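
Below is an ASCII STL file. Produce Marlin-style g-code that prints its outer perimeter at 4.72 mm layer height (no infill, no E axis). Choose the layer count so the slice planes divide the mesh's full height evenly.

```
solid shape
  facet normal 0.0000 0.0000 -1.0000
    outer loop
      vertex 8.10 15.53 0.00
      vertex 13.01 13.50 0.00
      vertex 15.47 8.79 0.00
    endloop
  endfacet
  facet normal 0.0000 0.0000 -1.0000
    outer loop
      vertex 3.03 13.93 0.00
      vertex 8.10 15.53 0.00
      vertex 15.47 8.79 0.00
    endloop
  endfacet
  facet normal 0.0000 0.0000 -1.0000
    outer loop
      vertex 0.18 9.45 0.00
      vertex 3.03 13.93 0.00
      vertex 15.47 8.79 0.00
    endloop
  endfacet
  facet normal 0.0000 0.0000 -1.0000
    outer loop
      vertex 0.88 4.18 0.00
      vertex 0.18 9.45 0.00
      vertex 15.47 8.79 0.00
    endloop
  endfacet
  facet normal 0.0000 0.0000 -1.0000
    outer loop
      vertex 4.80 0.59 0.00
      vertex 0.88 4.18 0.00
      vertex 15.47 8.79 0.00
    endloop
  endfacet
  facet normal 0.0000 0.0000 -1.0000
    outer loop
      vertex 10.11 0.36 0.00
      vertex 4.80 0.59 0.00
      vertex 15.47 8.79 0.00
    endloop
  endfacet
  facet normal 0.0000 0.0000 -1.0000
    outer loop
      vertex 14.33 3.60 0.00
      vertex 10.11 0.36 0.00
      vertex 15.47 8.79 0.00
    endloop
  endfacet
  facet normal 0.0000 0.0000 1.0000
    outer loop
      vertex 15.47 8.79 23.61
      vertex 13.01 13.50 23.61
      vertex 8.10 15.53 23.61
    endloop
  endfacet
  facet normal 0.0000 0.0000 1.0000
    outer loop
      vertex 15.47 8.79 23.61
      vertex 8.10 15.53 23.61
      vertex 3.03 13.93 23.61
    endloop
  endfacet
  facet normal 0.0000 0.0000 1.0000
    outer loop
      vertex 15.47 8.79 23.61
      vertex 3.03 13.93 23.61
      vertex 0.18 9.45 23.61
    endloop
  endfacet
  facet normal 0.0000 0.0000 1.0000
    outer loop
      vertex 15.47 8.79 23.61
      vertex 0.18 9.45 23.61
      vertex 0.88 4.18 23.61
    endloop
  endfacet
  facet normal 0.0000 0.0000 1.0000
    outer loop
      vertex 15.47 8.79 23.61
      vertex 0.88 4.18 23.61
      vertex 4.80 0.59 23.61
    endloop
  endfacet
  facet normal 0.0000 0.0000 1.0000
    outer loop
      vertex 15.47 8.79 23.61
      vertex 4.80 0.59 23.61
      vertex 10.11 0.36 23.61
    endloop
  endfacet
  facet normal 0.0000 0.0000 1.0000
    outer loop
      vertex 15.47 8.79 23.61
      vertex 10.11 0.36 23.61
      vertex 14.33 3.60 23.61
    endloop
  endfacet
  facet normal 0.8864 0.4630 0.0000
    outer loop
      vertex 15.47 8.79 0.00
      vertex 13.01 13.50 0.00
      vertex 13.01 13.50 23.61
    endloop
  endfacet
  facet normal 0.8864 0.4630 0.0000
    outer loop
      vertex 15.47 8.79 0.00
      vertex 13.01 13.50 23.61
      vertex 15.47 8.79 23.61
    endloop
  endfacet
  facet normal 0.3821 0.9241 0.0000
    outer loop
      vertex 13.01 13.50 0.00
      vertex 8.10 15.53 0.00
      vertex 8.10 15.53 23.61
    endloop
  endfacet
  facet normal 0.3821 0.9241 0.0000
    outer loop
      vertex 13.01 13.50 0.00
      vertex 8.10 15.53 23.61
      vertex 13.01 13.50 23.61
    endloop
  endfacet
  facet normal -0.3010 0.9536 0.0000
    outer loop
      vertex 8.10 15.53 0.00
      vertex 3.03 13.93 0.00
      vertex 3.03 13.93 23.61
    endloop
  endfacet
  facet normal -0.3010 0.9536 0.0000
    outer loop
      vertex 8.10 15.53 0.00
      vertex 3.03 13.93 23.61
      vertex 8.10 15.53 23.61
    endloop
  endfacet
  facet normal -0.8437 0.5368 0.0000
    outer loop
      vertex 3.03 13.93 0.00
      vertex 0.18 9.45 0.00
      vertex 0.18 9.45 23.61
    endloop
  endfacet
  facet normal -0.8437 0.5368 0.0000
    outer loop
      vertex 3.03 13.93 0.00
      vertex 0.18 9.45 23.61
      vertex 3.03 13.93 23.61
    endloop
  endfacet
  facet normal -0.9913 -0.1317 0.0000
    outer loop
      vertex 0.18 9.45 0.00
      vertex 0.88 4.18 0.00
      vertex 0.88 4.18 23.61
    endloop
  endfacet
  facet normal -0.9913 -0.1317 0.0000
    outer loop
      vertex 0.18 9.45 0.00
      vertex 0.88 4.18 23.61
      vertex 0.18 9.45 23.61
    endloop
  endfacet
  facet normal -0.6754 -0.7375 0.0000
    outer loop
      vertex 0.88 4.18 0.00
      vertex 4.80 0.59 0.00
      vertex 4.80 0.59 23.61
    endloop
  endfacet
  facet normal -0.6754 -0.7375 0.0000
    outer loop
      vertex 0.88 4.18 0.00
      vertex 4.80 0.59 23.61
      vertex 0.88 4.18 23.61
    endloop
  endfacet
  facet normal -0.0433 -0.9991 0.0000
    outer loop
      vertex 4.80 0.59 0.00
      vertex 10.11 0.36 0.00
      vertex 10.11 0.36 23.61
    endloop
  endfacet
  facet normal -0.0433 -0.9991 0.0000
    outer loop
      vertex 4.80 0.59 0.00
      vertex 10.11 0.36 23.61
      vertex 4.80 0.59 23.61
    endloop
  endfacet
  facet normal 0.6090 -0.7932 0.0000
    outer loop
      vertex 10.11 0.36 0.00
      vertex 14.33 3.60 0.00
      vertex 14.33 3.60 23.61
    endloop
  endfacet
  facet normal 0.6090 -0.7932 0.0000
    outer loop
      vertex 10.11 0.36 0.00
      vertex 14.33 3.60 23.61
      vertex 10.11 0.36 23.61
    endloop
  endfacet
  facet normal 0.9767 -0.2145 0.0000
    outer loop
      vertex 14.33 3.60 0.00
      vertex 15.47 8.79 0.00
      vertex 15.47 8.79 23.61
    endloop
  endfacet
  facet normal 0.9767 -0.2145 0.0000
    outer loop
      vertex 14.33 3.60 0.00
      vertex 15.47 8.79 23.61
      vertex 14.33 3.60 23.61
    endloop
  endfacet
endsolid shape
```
; perimeter-only toolpath
G21 ; units = mm
G90 ; absolute positioning
G28 ; home
; layer 1
G0 Z4.72
G0 X15.47 Y8.79
G1 X13.01 Y13.50
G1 X8.10 Y15.53
G1 X3.03 Y13.93
G1 X0.18 Y9.45
G1 X0.88 Y4.18
G1 X4.80 Y0.59
G1 X10.11 Y0.36
G1 X14.33 Y3.60
G1 X15.47 Y8.79
; layer 2
G0 Z9.44
G0 X15.47 Y8.79
G1 X13.01 Y13.50
G1 X8.10 Y15.53
G1 X3.03 Y13.93
G1 X0.18 Y9.45
G1 X0.88 Y4.18
G1 X4.80 Y0.59
G1 X10.11 Y0.36
G1 X14.33 Y3.60
G1 X15.47 Y8.79
; layer 3
G0 Z14.17
G0 X15.47 Y8.79
G1 X13.01 Y13.50
G1 X8.10 Y15.53
G1 X3.03 Y13.93
G1 X0.18 Y9.45
G1 X0.88 Y4.18
G1 X4.80 Y0.59
G1 X10.11 Y0.36
G1 X14.33 Y3.60
G1 X15.47 Y8.79
; layer 4
G0 Z18.89
G0 X15.47 Y8.79
G1 X13.01 Y13.50
G1 X8.10 Y15.53
G1 X3.03 Y13.93
G1 X0.18 Y9.45
G1 X0.88 Y4.18
G1 X4.80 Y0.59
G1 X10.11 Y0.36
G1 X14.33 Y3.60
G1 X15.47 Y8.79
; layer 5
G0 Z23.61
G0 X15.47 Y8.79
G1 X13.01 Y13.50
G1 X8.10 Y15.53
G1 X3.03 Y13.93
G1 X0.18 Y9.45
G1 X0.88 Y4.18
G1 X4.80 Y0.59
G1 X10.11 Y0.36
G1 X14.33 Y3.60
G1 X15.47 Y8.79
M2 ; end

The solid is a regular 9-sided prism (a cylinder approximated with 9 flat sides), circumscribed radius ≈ 7.77 mm, height ≈ 23.6 mm. Slicing at Δz = 4.72 mm — 5 equal slices spanning the solid's height, so layer i sits at z = i·h/5 — gives 5 non-empty perimeters. Each is a 9-segment closed polygon; G0 lifts to the layer z and rapids to the start vertex, then G1 traces the edges.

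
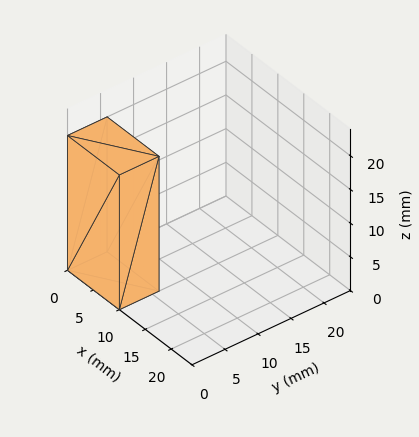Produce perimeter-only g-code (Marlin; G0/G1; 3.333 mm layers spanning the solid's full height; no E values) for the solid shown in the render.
Reading the render: the shape is a rectangular box, roughly 10 × 6 mm footprint and 20 mm tall (dimensions read to the nearest mm from the axis ticks). For the g-code, the solid's height is divided into equal slices at the stated Δz and each level perimeter traced with G1 moves after a G0 lift.

; perimeter-only toolpath
G21 ; units = mm
G90 ; absolute positioning
G28 ; home
; layer 1
G0 Z3.333
G0 X0.000 Y0.000
G1 X10.000 Y0.000
G1 X10.000 Y6.000
G1 X0.000 Y6.000
G1 X0.000 Y0.000
; layer 2
G0 Z6.667
G0 X0.000 Y0.000
G1 X10.000 Y0.000
G1 X10.000 Y6.000
G1 X0.000 Y6.000
G1 X0.000 Y0.000
; layer 3
G0 Z10.000
G0 X0.000 Y0.000
G1 X10.000 Y0.000
G1 X10.000 Y6.000
G1 X0.000 Y6.000
G1 X0.000 Y0.000
; layer 4
G0 Z13.333
G0 X0.000 Y0.000
G1 X10.000 Y0.000
G1 X10.000 Y6.000
G1 X0.000 Y6.000
G1 X0.000 Y0.000
; layer 5
G0 Z16.667
G0 X0.000 Y0.000
G1 X10.000 Y0.000
G1 X10.000 Y6.000
G1 X0.000 Y6.000
G1 X0.000 Y0.000
; layer 6
G0 Z20.000
G0 X0.000 Y0.000
G1 X10.000 Y0.000
G1 X10.000 Y6.000
G1 X0.000 Y6.000
G1 X0.000 Y0.000
M2 ; end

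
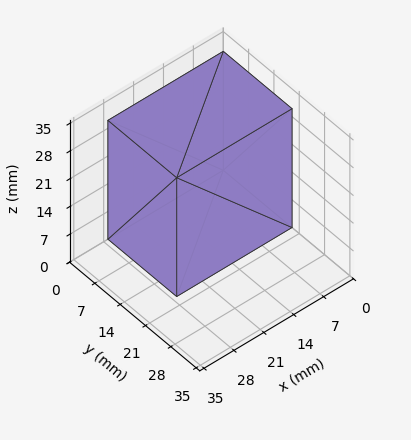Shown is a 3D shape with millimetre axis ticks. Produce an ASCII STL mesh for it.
Reading the render: the shape is a rectangular box, roughly 27 × 19 mm footprint and 30 mm tall (dimensions read to the nearest mm from the axis ticks). For the STL, each face is triangulated and given an outward normal.

solid part
  facet normal 0.0000 0.0000 -1.0000
    outer loop
      vertex 27.0 19.0 0.0
      vertex 27.0 0.0 0.0
      vertex 0.0 0.0 0.0
    endloop
  endfacet
  facet normal 0.0000 0.0000 -1.0000
    outer loop
      vertex 0.0 19.0 0.0
      vertex 27.0 19.0 0.0
      vertex 0.0 0.0 0.0
    endloop
  endfacet
  facet normal 0.0000 0.0000 1.0000
    outer loop
      vertex 0.0 0.0 30.0
      vertex 27.0 0.0 30.0
      vertex 27.0 19.0 30.0
    endloop
  endfacet
  facet normal 0.0000 0.0000 1.0000
    outer loop
      vertex 0.0 0.0 30.0
      vertex 27.0 19.0 30.0
      vertex 0.0 19.0 30.0
    endloop
  endfacet
  facet normal 0.0000 -1.0000 0.0000
    outer loop
      vertex 0.0 0.0 0.0
      vertex 27.0 0.0 0.0
      vertex 27.0 0.0 30.0
    endloop
  endfacet
  facet normal 0.0000 -1.0000 0.0000
    outer loop
      vertex 0.0 0.0 0.0
      vertex 27.0 0.0 30.0
      vertex 0.0 0.0 30.0
    endloop
  endfacet
  facet normal 0.0000 1.0000 0.0000
    outer loop
      vertex 27.0 19.0 30.0
      vertex 27.0 19.0 0.0
      vertex 0.0 19.0 0.0
    endloop
  endfacet
  facet normal 0.0000 1.0000 0.0000
    outer loop
      vertex 0.0 19.0 30.0
      vertex 27.0 19.0 30.0
      vertex 0.0 19.0 0.0
    endloop
  endfacet
  facet normal -1.0000 0.0000 0.0000
    outer loop
      vertex 0.0 19.0 30.0
      vertex 0.0 19.0 0.0
      vertex 0.0 0.0 0.0
    endloop
  endfacet
  facet normal -1.0000 0.0000 0.0000
    outer loop
      vertex 0.0 0.0 30.0
      vertex 0.0 19.0 30.0
      vertex 0.0 0.0 0.0
    endloop
  endfacet
  facet normal 1.0000 0.0000 0.0000
    outer loop
      vertex 27.0 0.0 0.0
      vertex 27.0 19.0 0.0
      vertex 27.0 19.0 30.0
    endloop
  endfacet
  facet normal 1.0000 0.0000 0.0000
    outer loop
      vertex 27.0 0.0 0.0
      vertex 27.0 19.0 30.0
      vertex 27.0 0.0 30.0
    endloop
  endfacet
endsolid part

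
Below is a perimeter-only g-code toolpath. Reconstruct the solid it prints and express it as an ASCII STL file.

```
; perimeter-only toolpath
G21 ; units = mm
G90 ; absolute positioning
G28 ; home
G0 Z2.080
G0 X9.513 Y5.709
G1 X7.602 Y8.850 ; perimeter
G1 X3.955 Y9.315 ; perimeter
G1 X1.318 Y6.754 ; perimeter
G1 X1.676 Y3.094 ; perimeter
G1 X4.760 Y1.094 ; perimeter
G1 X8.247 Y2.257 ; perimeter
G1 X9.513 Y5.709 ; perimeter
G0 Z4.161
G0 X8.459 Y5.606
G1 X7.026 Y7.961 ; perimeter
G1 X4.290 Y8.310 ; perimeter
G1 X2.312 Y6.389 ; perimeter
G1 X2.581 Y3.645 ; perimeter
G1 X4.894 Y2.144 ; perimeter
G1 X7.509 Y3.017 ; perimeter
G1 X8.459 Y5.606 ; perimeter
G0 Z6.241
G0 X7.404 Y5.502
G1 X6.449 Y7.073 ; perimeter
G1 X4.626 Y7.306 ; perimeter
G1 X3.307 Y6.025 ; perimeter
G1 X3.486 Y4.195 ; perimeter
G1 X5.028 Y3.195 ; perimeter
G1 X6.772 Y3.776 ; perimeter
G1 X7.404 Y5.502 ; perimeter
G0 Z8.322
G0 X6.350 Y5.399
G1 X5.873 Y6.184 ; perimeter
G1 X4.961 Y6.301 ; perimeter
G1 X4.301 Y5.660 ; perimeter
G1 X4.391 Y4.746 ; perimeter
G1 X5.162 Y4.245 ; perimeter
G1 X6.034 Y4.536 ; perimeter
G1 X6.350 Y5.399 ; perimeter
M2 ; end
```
solid part
  facet normal 0.0000 0.0000 -1.0000
    outer loop
      vertex 3.620 10.320 0.000
      vertex 8.179 9.738 0.000
      vertex 10.567 5.812 0.000
    endloop
  endfacet
  facet normal 0.0000 0.0000 -1.0000
    outer loop
      vertex 0.323 7.118 0.000
      vertex 3.620 10.320 0.000
      vertex 10.567 5.812 0.000
    endloop
  endfacet
  facet normal 0.0000 0.0000 -1.0000
    outer loop
      vertex 0.771 2.544 0.000
      vertex 0.323 7.118 0.000
      vertex 10.567 5.812 0.000
    endloop
  endfacet
  facet normal 0.0000 0.0000 -1.0000
    outer loop
      vertex 4.626 0.043 0.000
      vertex 0.771 2.544 0.000
      vertex 10.567 5.812 0.000
    endloop
  endfacet
  facet normal 0.0000 0.0000 -1.0000
    outer loop
      vertex 8.985 1.497 0.000
      vertex 4.626 0.043 0.000
      vertex 10.567 5.812 0.000
    endloop
  endfacet
  facet normal 0.7766 0.4723 0.4169
    outer loop
      vertex 10.567 5.812 0.000
      vertex 8.179 9.738 0.000
      vertex 5.296 5.296 10.402
    endloop
  endfacet
  facet normal 0.1151 0.9016 0.4169
    outer loop
      vertex 8.179 9.738 0.000
      vertex 3.620 10.320 0.000
      vertex 5.296 5.296 10.402
    endloop
  endfacet
  facet normal -0.6332 0.6520 0.4170
    outer loop
      vertex 3.620 10.320 0.000
      vertex 0.323 7.118 0.000
      vertex 5.296 5.296 10.402
    endloop
  endfacet
  facet normal -0.9046 -0.0886 0.4170
    outer loop
      vertex 0.323 7.118 0.000
      vertex 0.771 2.544 0.000
      vertex 5.296 5.296 10.402
    endloop
  endfacet
  facet normal -0.4947 -0.7625 0.4169
    outer loop
      vertex 0.771 2.544 0.000
      vertex 4.626 0.043 0.000
      vertex 5.296 5.296 10.402
    endloop
  endfacet
  facet normal 0.2876 -0.8622 0.4169
    outer loop
      vertex 4.626 0.043 0.000
      vertex 8.985 1.497 0.000
      vertex 5.296 5.296 10.402
    endloop
  endfacet
  facet normal 0.8534 -0.3129 0.4169
    outer loop
      vertex 8.985 1.497 0.000
      vertex 10.567 5.812 0.000
      vertex 5.296 5.296 10.402
    endloop
  endfacet
endsolid part

The G0 Z moves step by Δz≈2.080 mm. The G1 loops shrink linearly with z, so the solid tapers from its base footprint up to z≈10.4. Closing with a flat bottom cap and the tapered top and triangulating gives 12 facets — a regular 7-sided pyramid, base circumscribed radius ≈ 5.3 mm, apex at z ≈ 10.4 mm.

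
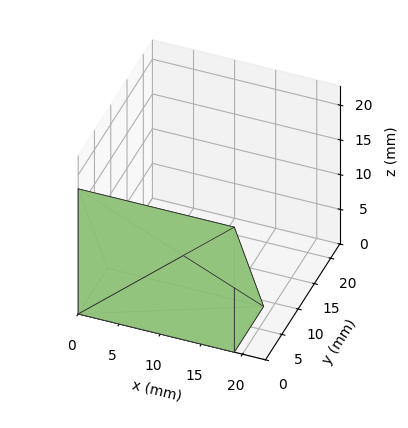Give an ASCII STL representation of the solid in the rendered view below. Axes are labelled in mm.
Reading the render: the shape is a wedge (ramp): 19 × 9 mm base, rising to 18 mm along the y=0 edge and sloping linearly to z=0 at y=9 (dimensions read to the nearest mm from the axis ticks). For the STL, each face is triangulated and given an outward normal.

solid part
  facet normal 0.0000 0.0000 -1.0000
    outer loop
      vertex 19.000 9.000 0.000
      vertex 19.000 0.000 0.000
      vertex 0.000 0.000 0.000
    endloop
  endfacet
  facet normal 0.0000 0.0000 -1.0000
    outer loop
      vertex 0.000 9.000 0.000
      vertex 19.000 9.000 0.000
      vertex 0.000 0.000 0.000
    endloop
  endfacet
  facet normal 0.0000 -1.0000 0.0000
    outer loop
      vertex 0.000 0.000 0.000
      vertex 19.000 0.000 0.000
      vertex 19.000 0.000 18.000
    endloop
  endfacet
  facet normal 0.0000 -1.0000 0.0000
    outer loop
      vertex 0.000 0.000 0.000
      vertex 19.000 0.000 18.000
      vertex 0.000 0.000 18.000
    endloop
  endfacet
  facet normal 0.0000 0.8944 0.4472
    outer loop
      vertex 0.000 0.000 18.000
      vertex 19.000 0.000 18.000
      vertex 19.000 9.000 0.000
    endloop
  endfacet
  facet normal 0.0000 0.8944 0.4472
    outer loop
      vertex 0.000 0.000 18.000
      vertex 19.000 9.000 0.000
      vertex 0.000 9.000 0.000
    endloop
  endfacet
  facet normal -1.0000 0.0000 0.0000
    outer loop
      vertex 0.000 0.000 18.000
      vertex 0.000 9.000 0.000
      vertex 0.000 0.000 0.000
    endloop
  endfacet
  facet normal 1.0000 0.0000 0.0000
    outer loop
      vertex 19.000 0.000 0.000
      vertex 19.000 9.000 0.000
      vertex 19.000 0.000 18.000
    endloop
  endfacet
endsolid part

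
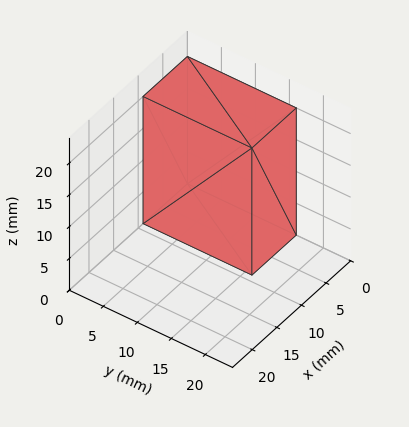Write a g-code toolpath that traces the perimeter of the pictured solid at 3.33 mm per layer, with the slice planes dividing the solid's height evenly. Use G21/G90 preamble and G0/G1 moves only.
Reading the render: the shape is a rectangular box, roughly 9 × 16 mm footprint and 20 mm tall (dimensions read to the nearest mm from the axis ticks). For the g-code, the solid's height is divided into equal slices at the stated Δz and each level perimeter traced with G1 moves after a G0 lift.

; perimeter-only toolpath
G21 ; units = mm
G90 ; absolute positioning
G28 ; home
; layer 1
G0 Z3.33
G0 X0.00 Y0.00
G1 X9.00 Y0.00
G1 X9.00 Y16.00
G1 X0.00 Y16.00
G1 X0.00 Y0.00
; layer 2
G0 Z6.67
G0 X0.00 Y0.00
G1 X9.00 Y0.00
G1 X9.00 Y16.00
G1 X0.00 Y16.00
G1 X0.00 Y0.00
; layer 3
G0 Z10.00
G0 X0.00 Y0.00
G1 X9.00 Y0.00
G1 X9.00 Y16.00
G1 X0.00 Y16.00
G1 X0.00 Y0.00
; layer 4
G0 Z13.33
G0 X0.00 Y0.00
G1 X9.00 Y0.00
G1 X9.00 Y16.00
G1 X0.00 Y16.00
G1 X0.00 Y0.00
; layer 5
G0 Z16.67
G0 X0.00 Y0.00
G1 X9.00 Y0.00
G1 X9.00 Y16.00
G1 X0.00 Y16.00
G1 X0.00 Y0.00
; layer 6
G0 Z20.00
G0 X0.00 Y0.00
G1 X9.00 Y0.00
G1 X9.00 Y16.00
G1 X0.00 Y16.00
G1 X0.00 Y0.00
M2 ; end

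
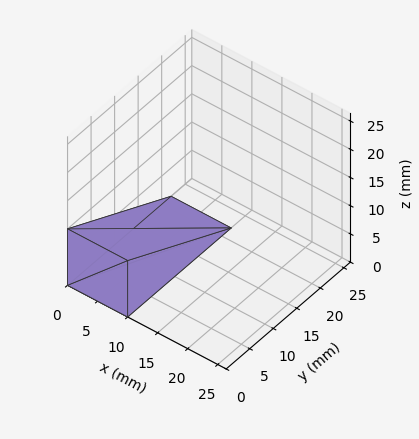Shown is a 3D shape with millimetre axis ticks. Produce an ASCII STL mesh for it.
Reading the render: the shape is a wedge (ramp): 10 × 22 mm base, rising to 10 mm along the y=0 edge and sloping linearly to z=0 at y=22 (dimensions read to the nearest mm from the axis ticks). For the STL, each face is triangulated and given an outward normal.

solid part
  facet normal 0.0000 0.0000 -1.0000
    outer loop
      vertex 10.0 22.0 0.0
      vertex 10.0 0.0 0.0
      vertex 0.0 0.0 0.0
    endloop
  endfacet
  facet normal 0.0000 0.0000 -1.0000
    outer loop
      vertex 0.0 22.0 0.0
      vertex 10.0 22.0 0.0
      vertex 0.0 0.0 0.0
    endloop
  endfacet
  facet normal 0.0000 -1.0000 0.0000
    outer loop
      vertex 0.0 0.0 0.0
      vertex 10.0 0.0 0.0
      vertex 10.0 0.0 10.0
    endloop
  endfacet
  facet normal 0.0000 -1.0000 0.0000
    outer loop
      vertex 0.0 0.0 0.0
      vertex 10.0 0.0 10.0
      vertex 0.0 0.0 10.0
    endloop
  endfacet
  facet normal 0.0000 0.4138 0.9104
    outer loop
      vertex 0.0 0.0 10.0
      vertex 10.0 0.0 10.0
      vertex 10.0 22.0 0.0
    endloop
  endfacet
  facet normal 0.0000 0.4138 0.9104
    outer loop
      vertex 0.0 0.0 10.0
      vertex 10.0 22.0 0.0
      vertex 0.0 22.0 0.0
    endloop
  endfacet
  facet normal -1.0000 0.0000 0.0000
    outer loop
      vertex 0.0 0.0 10.0
      vertex 0.0 22.0 0.0
      vertex 0.0 0.0 0.0
    endloop
  endfacet
  facet normal 1.0000 0.0000 0.0000
    outer loop
      vertex 10.0 0.0 0.0
      vertex 10.0 22.0 0.0
      vertex 10.0 0.0 10.0
    endloop
  endfacet
endsolid part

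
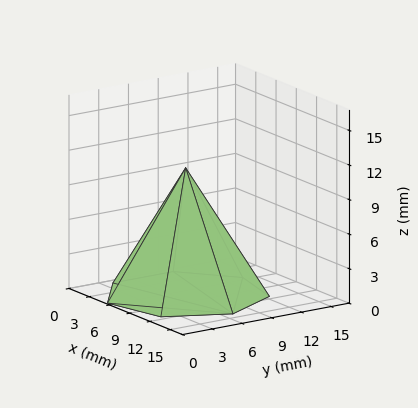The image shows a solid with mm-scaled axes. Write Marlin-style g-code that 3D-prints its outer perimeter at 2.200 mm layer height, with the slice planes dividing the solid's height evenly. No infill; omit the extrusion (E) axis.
Reading the render: the shape is a regular 7-sided pyramid, base circumscribed radius ≈ 7 mm, apex at z ≈ 11 mm (dimensions read to the nearest mm from the axis ticks). For the g-code, the solid's height is divided into equal slices at the stated Δz and each level perimeter traced with G1 moves after a G0 lift.

; perimeter-only toolpath
G21 ; units = mm
G90 ; absolute positioning
G28 ; home
; layer 1
G0 Z2.200
G0 X12.600 Y7.000
G1 X10.491 Y11.378
G1 X5.754 Y12.459
G1 X1.954 Y9.430
G1 X1.954 Y4.570
G1 X5.754 Y1.541
G1 X10.491 Y2.622
G1 X12.600 Y7.000
; layer 2
G0 Z4.400
G0 X11.200 Y7.000
G1 X9.618 Y10.284
G1 X6.065 Y11.094
G1 X3.216 Y8.822
G1 X3.216 Y5.178
G1 X6.065 Y2.906
G1 X9.618 Y3.716
G1 X11.200 Y7.000
; layer 3
G0 Z6.600
G0 X9.800 Y7.000
G1 X8.746 Y9.189
G1 X6.377 Y9.730
G1 X4.477 Y8.215
G1 X4.477 Y5.785
G1 X6.377 Y4.270
G1 X8.746 Y4.811
G1 X9.800 Y7.000
; layer 4
G0 Z8.800
G0 X8.400 Y7.000
G1 X7.873 Y8.095
G1 X6.688 Y8.365
G1 X5.739 Y7.607
G1 X5.739 Y6.393
G1 X6.688 Y5.635
G1 X7.873 Y5.905
G1 X8.400 Y7.000
M2 ; end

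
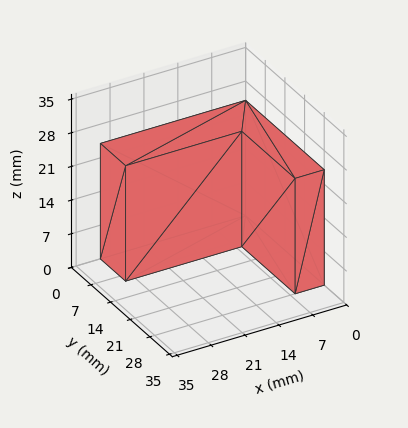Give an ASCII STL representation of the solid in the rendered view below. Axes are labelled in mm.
Reading the render: the shape is an L-shaped prism: outer 30 × 28 mm, arm thicknesses ≈ 9 mm (horizontal) and 6 mm (vertical), extruded 24 mm in z (dimensions read to the nearest mm from the axis ticks). For the STL, each face is triangulated and given an outward normal.

solid part
  facet normal 0.0000 0.0000 -1.0000
    outer loop
      vertex 30.00 9.00 0.00
      vertex 30.00 0.00 0.00
      vertex 0.00 0.00 0.00
    endloop
  endfacet
  facet normal 0.0000 0.0000 -1.0000
    outer loop
      vertex 6.00 9.00 0.00
      vertex 30.00 9.00 0.00
      vertex 0.00 0.00 0.00
    endloop
  endfacet
  facet normal 0.0000 0.0000 -1.0000
    outer loop
      vertex 6.00 28.00 0.00
      vertex 6.00 9.00 0.00
      vertex 0.00 0.00 0.00
    endloop
  endfacet
  facet normal 0.0000 0.0000 -1.0000
    outer loop
      vertex 0.00 28.00 0.00
      vertex 6.00 28.00 0.00
      vertex 0.00 0.00 0.00
    endloop
  endfacet
  facet normal 0.0000 0.0000 1.0000
    outer loop
      vertex 0.00 0.00 24.00
      vertex 30.00 0.00 24.00
      vertex 30.00 9.00 24.00
    endloop
  endfacet
  facet normal 0.0000 0.0000 1.0000
    outer loop
      vertex 0.00 0.00 24.00
      vertex 30.00 9.00 24.00
      vertex 6.00 9.00 24.00
    endloop
  endfacet
  facet normal 0.0000 0.0000 1.0000
    outer loop
      vertex 0.00 0.00 24.00
      vertex 6.00 9.00 24.00
      vertex 6.00 28.00 24.00
    endloop
  endfacet
  facet normal 0.0000 0.0000 1.0000
    outer loop
      vertex 0.00 0.00 24.00
      vertex 6.00 28.00 24.00
      vertex 0.00 28.00 24.00
    endloop
  endfacet
  facet normal 0.0000 -1.0000 0.0000
    outer loop
      vertex 0.00 0.00 0.00
      vertex 30.00 0.00 0.00
      vertex 30.00 0.00 24.00
    endloop
  endfacet
  facet normal 0.0000 -1.0000 0.0000
    outer loop
      vertex 0.00 0.00 0.00
      vertex 30.00 0.00 24.00
      vertex 0.00 0.00 24.00
    endloop
  endfacet
  facet normal 1.0000 0.0000 0.0000
    outer loop
      vertex 30.00 0.00 0.00
      vertex 30.00 9.00 0.00
      vertex 30.00 9.00 24.00
    endloop
  endfacet
  facet normal 1.0000 0.0000 0.0000
    outer loop
      vertex 30.00 0.00 0.00
      vertex 30.00 9.00 24.00
      vertex 30.00 0.00 24.00
    endloop
  endfacet
  facet normal 0.0000 1.0000 0.0000
    outer loop
      vertex 30.00 9.00 0.00
      vertex 6.00 9.00 0.00
      vertex 6.00 9.00 24.00
    endloop
  endfacet
  facet normal 0.0000 1.0000 0.0000
    outer loop
      vertex 30.00 9.00 0.00
      vertex 6.00 9.00 24.00
      vertex 30.00 9.00 24.00
    endloop
  endfacet
  facet normal 1.0000 0.0000 0.0000
    outer loop
      vertex 6.00 9.00 0.00
      vertex 6.00 28.00 0.00
      vertex 6.00 28.00 24.00
    endloop
  endfacet
  facet normal 1.0000 0.0000 0.0000
    outer loop
      vertex 6.00 9.00 0.00
      vertex 6.00 28.00 24.00
      vertex 6.00 9.00 24.00
    endloop
  endfacet
  facet normal 0.0000 1.0000 0.0000
    outer loop
      vertex 6.00 28.00 0.00
      vertex 0.00 28.00 0.00
      vertex 0.00 28.00 24.00
    endloop
  endfacet
  facet normal 0.0000 1.0000 0.0000
    outer loop
      vertex 6.00 28.00 0.00
      vertex 0.00 28.00 24.00
      vertex 6.00 28.00 24.00
    endloop
  endfacet
  facet normal -1.0000 0.0000 0.0000
    outer loop
      vertex 0.00 28.00 0.00
      vertex 0.00 0.00 0.00
      vertex 0.00 0.00 24.00
    endloop
  endfacet
  facet normal -1.0000 0.0000 0.0000
    outer loop
      vertex 0.00 28.00 0.00
      vertex 0.00 0.00 24.00
      vertex 0.00 28.00 24.00
    endloop
  endfacet
endsolid part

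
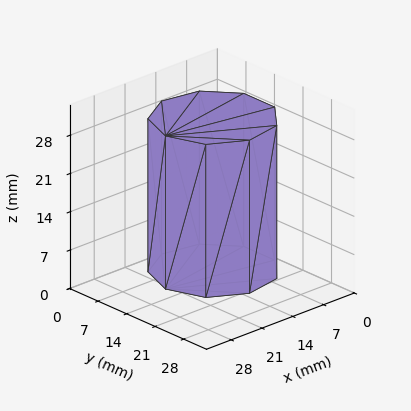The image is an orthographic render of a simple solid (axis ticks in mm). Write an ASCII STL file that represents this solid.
Reading the render: the shape is a regular 9-sided prism (a cylinder approximated with 9 flat sides), circumscribed radius ≈ 11 mm, height ≈ 28 mm (dimensions read to the nearest mm from the axis ticks). For the STL, each face is triangulated and given an outward normal.

solid part
  facet normal 0.0000 0.0000 -1.0000
    outer loop
      vertex 12.9 21.8 0.0
      vertex 19.4 18.1 0.0
      vertex 22.0 11.0 0.0
    endloop
  endfacet
  facet normal 0.0000 0.0000 -1.0000
    outer loop
      vertex 5.5 20.5 0.0
      vertex 12.9 21.8 0.0
      vertex 22.0 11.0 0.0
    endloop
  endfacet
  facet normal 0.0000 0.0000 -1.0000
    outer loop
      vertex 0.7 14.8 0.0
      vertex 5.5 20.5 0.0
      vertex 22.0 11.0 0.0
    endloop
  endfacet
  facet normal 0.0000 0.0000 -1.0000
    outer loop
      vertex 0.7 7.2 0.0
      vertex 0.7 14.8 0.0
      vertex 22.0 11.0 0.0
    endloop
  endfacet
  facet normal 0.0000 0.0000 -1.0000
    outer loop
      vertex 5.5 1.5 0.0
      vertex 0.7 7.2 0.0
      vertex 22.0 11.0 0.0
    endloop
  endfacet
  facet normal 0.0000 0.0000 -1.0000
    outer loop
      vertex 12.9 0.2 0.0
      vertex 5.5 1.5 0.0
      vertex 22.0 11.0 0.0
    endloop
  endfacet
  facet normal 0.0000 0.0000 -1.0000
    outer loop
      vertex 19.4 3.9 0.0
      vertex 12.9 0.2 0.0
      vertex 22.0 11.0 0.0
    endloop
  endfacet
  facet normal 0.0000 0.0000 1.0000
    outer loop
      vertex 22.0 11.0 28.0
      vertex 19.4 18.1 28.0
      vertex 12.9 21.8 28.0
    endloop
  endfacet
  facet normal 0.0000 0.0000 1.0000
    outer loop
      vertex 22.0 11.0 28.0
      vertex 12.9 21.8 28.0
      vertex 5.5 20.5 28.0
    endloop
  endfacet
  facet normal 0.0000 0.0000 1.0000
    outer loop
      vertex 22.0 11.0 28.0
      vertex 5.5 20.5 28.0
      vertex 0.7 14.8 28.0
    endloop
  endfacet
  facet normal 0.0000 0.0000 1.0000
    outer loop
      vertex 22.0 11.0 28.0
      vertex 0.7 14.8 28.0
      vertex 0.7 7.2 28.0
    endloop
  endfacet
  facet normal 0.0000 0.0000 1.0000
    outer loop
      vertex 22.0 11.0 28.0
      vertex 0.7 7.2 28.0
      vertex 5.5 1.5 28.0
    endloop
  endfacet
  facet normal 0.0000 0.0000 1.0000
    outer loop
      vertex 22.0 11.0 28.0
      vertex 5.5 1.5 28.0
      vertex 12.9 0.2 28.0
    endloop
  endfacet
  facet normal 0.0000 0.0000 1.0000
    outer loop
      vertex 22.0 11.0 28.0
      vertex 12.9 0.2 28.0
      vertex 19.4 3.9 28.0
    endloop
  endfacet
  facet normal 0.9390 0.3439 0.0000
    outer loop
      vertex 22.0 11.0 0.0
      vertex 19.4 18.1 0.0
      vertex 19.4 18.1 28.0
    endloop
  endfacet
  facet normal 0.9390 0.3439 0.0000
    outer loop
      vertex 22.0 11.0 0.0
      vertex 19.4 18.1 28.0
      vertex 22.0 11.0 28.0
    endloop
  endfacet
  facet normal 0.4947 0.8691 0.0000
    outer loop
      vertex 19.4 18.1 0.0
      vertex 12.9 21.8 0.0
      vertex 12.9 21.8 28.0
    endloop
  endfacet
  facet normal 0.4947 0.8691 0.0000
    outer loop
      vertex 19.4 18.1 0.0
      vertex 12.9 21.8 28.0
      vertex 19.4 18.1 28.0
    endloop
  endfacet
  facet normal -0.1730 0.9849 0.0000
    outer loop
      vertex 12.9 21.8 0.0
      vertex 5.5 20.5 0.0
      vertex 5.5 20.5 28.0
    endloop
  endfacet
  facet normal -0.1730 0.9849 0.0000
    outer loop
      vertex 12.9 21.8 0.0
      vertex 5.5 20.5 28.0
      vertex 12.9 21.8 28.0
    endloop
  endfacet
  facet normal -0.7649 0.6441 0.0000
    outer loop
      vertex 5.5 20.5 0.0
      vertex 0.7 14.8 0.0
      vertex 0.7 14.8 28.0
    endloop
  endfacet
  facet normal -0.7649 0.6441 0.0000
    outer loop
      vertex 5.5 20.5 0.0
      vertex 0.7 14.8 28.0
      vertex 5.5 20.5 28.0
    endloop
  endfacet
  facet normal -1.0000 0.0000 0.0000
    outer loop
      vertex 0.7 14.8 0.0
      vertex 0.7 7.2 0.0
      vertex 0.7 7.2 28.0
    endloop
  endfacet
  facet normal -1.0000 0.0000 0.0000
    outer loop
      vertex 0.7 14.8 0.0
      vertex 0.7 7.2 28.0
      vertex 0.7 14.8 28.0
    endloop
  endfacet
  facet normal -0.7649 -0.6441 0.0000
    outer loop
      vertex 0.7 7.2 0.0
      vertex 5.5 1.5 0.0
      vertex 5.5 1.5 28.0
    endloop
  endfacet
  facet normal -0.7649 -0.6441 0.0000
    outer loop
      vertex 0.7 7.2 0.0
      vertex 5.5 1.5 28.0
      vertex 0.7 7.2 28.0
    endloop
  endfacet
  facet normal -0.1730 -0.9849 0.0000
    outer loop
      vertex 5.5 1.5 0.0
      vertex 12.9 0.2 0.0
      vertex 12.9 0.2 28.0
    endloop
  endfacet
  facet normal -0.1730 -0.9849 0.0000
    outer loop
      vertex 5.5 1.5 0.0
      vertex 12.9 0.2 28.0
      vertex 5.5 1.5 28.0
    endloop
  endfacet
  facet normal 0.4947 -0.8691 0.0000
    outer loop
      vertex 12.9 0.2 0.0
      vertex 19.4 3.9 0.0
      vertex 19.4 3.9 28.0
    endloop
  endfacet
  facet normal 0.4947 -0.8691 0.0000
    outer loop
      vertex 12.9 0.2 0.0
      vertex 19.4 3.9 28.0
      vertex 12.9 0.2 28.0
    endloop
  endfacet
  facet normal 0.9390 -0.3439 0.0000
    outer loop
      vertex 19.4 3.9 0.0
      vertex 22.0 11.0 0.0
      vertex 22.0 11.0 28.0
    endloop
  endfacet
  facet normal 0.9390 -0.3439 0.0000
    outer loop
      vertex 19.4 3.9 0.0
      vertex 22.0 11.0 28.0
      vertex 19.4 3.9 28.0
    endloop
  endfacet
endsolid part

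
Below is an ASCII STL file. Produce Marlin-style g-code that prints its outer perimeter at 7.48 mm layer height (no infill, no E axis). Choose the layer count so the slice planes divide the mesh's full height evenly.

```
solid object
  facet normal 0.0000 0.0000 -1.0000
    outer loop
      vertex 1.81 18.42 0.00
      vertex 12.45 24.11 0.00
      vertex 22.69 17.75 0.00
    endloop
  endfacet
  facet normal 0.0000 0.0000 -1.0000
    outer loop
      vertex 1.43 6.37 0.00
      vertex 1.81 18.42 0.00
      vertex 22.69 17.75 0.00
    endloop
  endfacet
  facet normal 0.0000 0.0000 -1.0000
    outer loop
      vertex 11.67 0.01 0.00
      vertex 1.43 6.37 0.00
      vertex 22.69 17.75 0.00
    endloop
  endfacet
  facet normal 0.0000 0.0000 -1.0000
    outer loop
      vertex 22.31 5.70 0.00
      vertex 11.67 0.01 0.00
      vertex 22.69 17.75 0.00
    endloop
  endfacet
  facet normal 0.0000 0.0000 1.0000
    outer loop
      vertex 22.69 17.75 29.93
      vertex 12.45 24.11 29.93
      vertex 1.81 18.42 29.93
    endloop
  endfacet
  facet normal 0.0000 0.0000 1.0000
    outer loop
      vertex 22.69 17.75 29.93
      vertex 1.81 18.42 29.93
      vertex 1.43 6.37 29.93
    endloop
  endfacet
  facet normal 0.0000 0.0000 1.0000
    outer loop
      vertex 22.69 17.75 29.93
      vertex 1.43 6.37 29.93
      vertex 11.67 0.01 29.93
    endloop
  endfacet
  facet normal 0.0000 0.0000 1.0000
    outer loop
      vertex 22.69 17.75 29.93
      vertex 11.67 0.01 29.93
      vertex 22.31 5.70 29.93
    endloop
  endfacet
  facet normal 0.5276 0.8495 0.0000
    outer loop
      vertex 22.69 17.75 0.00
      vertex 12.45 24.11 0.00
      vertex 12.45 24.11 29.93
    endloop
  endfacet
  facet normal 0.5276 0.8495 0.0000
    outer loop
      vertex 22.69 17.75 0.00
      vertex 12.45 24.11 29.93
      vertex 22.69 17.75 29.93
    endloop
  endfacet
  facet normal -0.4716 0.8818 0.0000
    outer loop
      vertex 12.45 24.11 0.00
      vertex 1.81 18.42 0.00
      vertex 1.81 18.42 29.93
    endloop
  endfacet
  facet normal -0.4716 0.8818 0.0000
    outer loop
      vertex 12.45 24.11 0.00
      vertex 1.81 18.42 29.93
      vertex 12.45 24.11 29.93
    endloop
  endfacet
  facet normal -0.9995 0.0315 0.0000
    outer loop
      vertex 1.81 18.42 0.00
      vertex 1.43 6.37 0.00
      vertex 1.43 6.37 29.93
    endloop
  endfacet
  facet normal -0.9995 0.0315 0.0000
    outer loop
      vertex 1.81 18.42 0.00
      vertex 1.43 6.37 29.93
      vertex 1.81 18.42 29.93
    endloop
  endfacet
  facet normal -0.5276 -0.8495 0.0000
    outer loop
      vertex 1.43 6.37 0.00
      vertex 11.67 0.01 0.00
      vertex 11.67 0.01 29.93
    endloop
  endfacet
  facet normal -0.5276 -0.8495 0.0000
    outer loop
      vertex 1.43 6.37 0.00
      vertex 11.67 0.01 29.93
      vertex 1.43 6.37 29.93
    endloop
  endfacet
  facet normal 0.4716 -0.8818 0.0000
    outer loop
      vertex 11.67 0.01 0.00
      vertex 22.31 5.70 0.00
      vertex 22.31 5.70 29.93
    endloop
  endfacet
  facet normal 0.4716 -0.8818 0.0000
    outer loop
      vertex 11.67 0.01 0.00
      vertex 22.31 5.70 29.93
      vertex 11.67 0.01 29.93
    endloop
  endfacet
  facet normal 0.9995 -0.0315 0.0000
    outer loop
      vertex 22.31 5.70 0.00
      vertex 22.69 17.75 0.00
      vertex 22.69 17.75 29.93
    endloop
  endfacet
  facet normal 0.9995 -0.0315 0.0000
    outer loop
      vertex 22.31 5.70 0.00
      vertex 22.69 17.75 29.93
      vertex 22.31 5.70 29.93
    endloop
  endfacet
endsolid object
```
; perimeter-only toolpath
G21 ; units = mm
G90 ; absolute positioning
G28 ; home
; layer 1
G0 Z7.48
G0 X22.69 Y17.75
G1 X12.45 Y24.11
G1 X1.81 Y18.42
G1 X1.43 Y6.37
G1 X11.67 Y0.01
G1 X22.31 Y5.70
G1 X22.69 Y17.75
; layer 2
G0 Z14.96
G0 X22.69 Y17.75
G1 X12.45 Y24.11
G1 X1.81 Y18.42
G1 X1.43 Y6.37
G1 X11.67 Y0.01
G1 X22.31 Y5.70
G1 X22.69 Y17.75
; layer 3
G0 Z22.45
G0 X22.69 Y17.75
G1 X12.45 Y24.11
G1 X1.81 Y18.42
G1 X1.43 Y6.37
G1 X11.67 Y0.01
G1 X22.31 Y5.70
G1 X22.69 Y17.75
; layer 4
G0 Z29.93
G0 X22.69 Y17.75
G1 X12.45 Y24.11
G1 X1.81 Y18.42
G1 X1.43 Y6.37
G1 X11.67 Y0.01
G1 X22.31 Y5.70
G1 X22.69 Y17.75
M2 ; end

The solid is a regular 6-sided prism (a cylinder approximated with 6 flat sides), circumscribed radius ≈ 12.1 mm, height ≈ 29.9 mm. Slicing at Δz = 7.48 mm — 4 equal slices spanning the solid's height, so layer i sits at z = i·h/4 — gives 4 non-empty perimeters. Each is a 6-segment closed polygon; G0 lifts to the layer z and rapids to the start vertex, then G1 traces the edges.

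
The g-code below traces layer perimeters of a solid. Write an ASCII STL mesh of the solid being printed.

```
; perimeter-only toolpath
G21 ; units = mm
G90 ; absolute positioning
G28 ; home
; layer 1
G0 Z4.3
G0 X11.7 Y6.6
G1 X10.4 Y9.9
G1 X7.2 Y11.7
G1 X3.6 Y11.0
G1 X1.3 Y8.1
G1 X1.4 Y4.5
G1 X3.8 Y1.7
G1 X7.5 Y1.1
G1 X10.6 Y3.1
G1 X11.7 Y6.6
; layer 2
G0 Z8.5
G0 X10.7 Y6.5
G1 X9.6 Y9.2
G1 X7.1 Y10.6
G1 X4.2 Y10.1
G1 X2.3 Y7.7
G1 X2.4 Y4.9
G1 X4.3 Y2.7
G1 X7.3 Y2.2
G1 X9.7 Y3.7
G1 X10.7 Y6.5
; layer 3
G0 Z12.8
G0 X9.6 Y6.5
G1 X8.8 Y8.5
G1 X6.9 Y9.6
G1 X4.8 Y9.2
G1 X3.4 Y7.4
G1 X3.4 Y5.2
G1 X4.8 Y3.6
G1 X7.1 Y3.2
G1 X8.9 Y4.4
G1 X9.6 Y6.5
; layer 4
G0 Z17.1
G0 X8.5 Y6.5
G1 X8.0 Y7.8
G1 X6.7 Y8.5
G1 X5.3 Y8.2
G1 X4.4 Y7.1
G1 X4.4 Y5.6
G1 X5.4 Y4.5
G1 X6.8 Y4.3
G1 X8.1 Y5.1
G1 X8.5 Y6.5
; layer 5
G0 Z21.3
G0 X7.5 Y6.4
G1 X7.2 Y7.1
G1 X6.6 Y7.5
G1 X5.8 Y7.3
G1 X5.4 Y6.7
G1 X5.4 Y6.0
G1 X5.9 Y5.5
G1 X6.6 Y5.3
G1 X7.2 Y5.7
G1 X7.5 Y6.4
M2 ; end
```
solid part
  facet normal 0.0000 0.0000 -1.0000
    outer loop
      vertex 7.4 12.7 0.0
      vertex 11.2 10.6 0.0
      vertex 12.8 6.6 0.0
    endloop
  endfacet
  facet normal 0.0000 0.0000 -1.0000
    outer loop
      vertex 3.1 11.9 0.0
      vertex 7.4 12.7 0.0
      vertex 12.8 6.6 0.0
    endloop
  endfacet
  facet normal 0.0000 0.0000 -1.0000
    outer loop
      vertex 0.3 8.4 0.0
      vertex 3.1 11.9 0.0
      vertex 12.8 6.6 0.0
    endloop
  endfacet
  facet normal 0.0000 0.0000 -1.0000
    outer loop
      vertex 0.4 4.1 0.0
      vertex 0.3 8.4 0.0
      vertex 12.8 6.6 0.0
    endloop
  endfacet
  facet normal 0.0000 0.0000 -1.0000
    outer loop
      vertex 3.3 0.8 0.0
      vertex 0.4 4.1 0.0
      vertex 12.8 6.6 0.0
    endloop
  endfacet
  facet normal 0.0000 0.0000 -1.0000
    outer loop
      vertex 7.7 0.1 0.0
      vertex 3.3 0.8 0.0
      vertex 12.8 6.6 0.0
    endloop
  endfacet
  facet normal 0.0000 0.0000 -1.0000
    outer loop
      vertex 11.4 2.4 0.0
      vertex 7.7 0.1 0.0
      vertex 12.8 6.6 0.0
    endloop
  endfacet
  facet normal 0.9039 0.3615 0.2288
    outer loop
      vertex 12.8 6.6 0.0
      vertex 11.2 10.6 0.0
      vertex 6.4 6.4 25.6
    endloop
  endfacet
  facet normal 0.4709 0.8522 0.2281
    outer loop
      vertex 11.2 10.6 0.0
      vertex 7.4 12.7 0.0
      vertex 6.4 6.4 25.6
    endloop
  endfacet
  facet normal -0.1781 0.9571 0.2286
    outer loop
      vertex 7.4 12.7 0.0
      vertex 3.1 11.9 0.0
      vertex 6.4 6.4 25.6
    endloop
  endfacet
  facet normal -0.7602 0.6081 0.2286
    outer loop
      vertex 3.1 11.9 0.0
      vertex 0.3 8.4 0.0
      vertex 6.4 6.4 25.6
    endloop
  endfacet
  facet normal -0.9729 -0.0226 0.2301
    outer loop
      vertex 0.3 8.4 0.0
      vertex 0.4 4.1 0.0
      vertex 6.4 6.4 25.6
    endloop
  endfacet
  facet normal -0.7312 -0.6426 0.2291
    outer loop
      vertex 0.4 4.1 0.0
      vertex 3.3 0.8 0.0
      vertex 6.4 6.4 25.6
    endloop
  endfacet
  facet normal -0.1529 -0.9614 0.2288
    outer loop
      vertex 3.3 0.8 0.0
      vertex 7.7 0.1 0.0
      vertex 6.4 6.4 25.6
    endloop
  endfacet
  facet normal 0.5138 -0.8266 0.2295
    outer loop
      vertex 7.7 0.1 0.0
      vertex 11.4 2.4 0.0
      vertex 6.4 6.4 25.6
    endloop
  endfacet
  facet normal 0.9236 -0.3079 0.2285
    outer loop
      vertex 11.4 2.4 0.0
      vertex 12.8 6.6 0.0
      vertex 6.4 6.4 25.6
    endloop
  endfacet
endsolid part

The G0 Z moves step by Δz≈4.3 mm. The G1 loops shrink linearly with z, so the solid tapers from its base footprint up to z≈25.6. Closing with a flat bottom cap and the tapered top and triangulating gives 16 facets — a regular 9-sided pyramid, base circumscribed radius ≈ 6.4 mm, apex at z ≈ 25.6 mm.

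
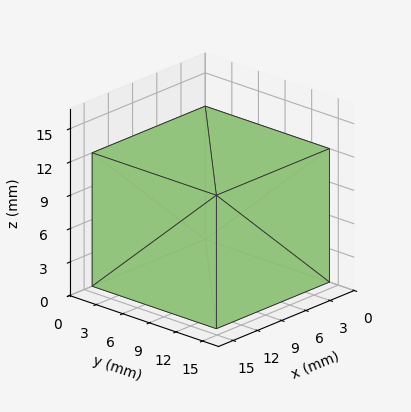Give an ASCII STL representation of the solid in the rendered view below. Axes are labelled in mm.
Reading the render: the shape is a rectangular box, roughly 14 × 14 mm footprint and 12 mm tall (dimensions read to the nearest mm from the axis ticks). For the STL, each face is triangulated and given an outward normal.

solid part
  facet normal 0.0000 0.0000 -1.0000
    outer loop
      vertex 14.00 14.00 0.00
      vertex 14.00 0.00 0.00
      vertex 0.00 0.00 0.00
    endloop
  endfacet
  facet normal 0.0000 0.0000 -1.0000
    outer loop
      vertex 0.00 14.00 0.00
      vertex 14.00 14.00 0.00
      vertex 0.00 0.00 0.00
    endloop
  endfacet
  facet normal 0.0000 0.0000 1.0000
    outer loop
      vertex 0.00 0.00 12.00
      vertex 14.00 0.00 12.00
      vertex 14.00 14.00 12.00
    endloop
  endfacet
  facet normal 0.0000 0.0000 1.0000
    outer loop
      vertex 0.00 0.00 12.00
      vertex 14.00 14.00 12.00
      vertex 0.00 14.00 12.00
    endloop
  endfacet
  facet normal 0.0000 -1.0000 0.0000
    outer loop
      vertex 0.00 0.00 0.00
      vertex 14.00 0.00 0.00
      vertex 14.00 0.00 12.00
    endloop
  endfacet
  facet normal 0.0000 -1.0000 0.0000
    outer loop
      vertex 0.00 0.00 0.00
      vertex 14.00 0.00 12.00
      vertex 0.00 0.00 12.00
    endloop
  endfacet
  facet normal 0.0000 1.0000 0.0000
    outer loop
      vertex 14.00 14.00 12.00
      vertex 14.00 14.00 0.00
      vertex 0.00 14.00 0.00
    endloop
  endfacet
  facet normal 0.0000 1.0000 0.0000
    outer loop
      vertex 0.00 14.00 12.00
      vertex 14.00 14.00 12.00
      vertex 0.00 14.00 0.00
    endloop
  endfacet
  facet normal -1.0000 0.0000 0.0000
    outer loop
      vertex 0.00 14.00 12.00
      vertex 0.00 14.00 0.00
      vertex 0.00 0.00 0.00
    endloop
  endfacet
  facet normal -1.0000 0.0000 0.0000
    outer loop
      vertex 0.00 0.00 12.00
      vertex 0.00 14.00 12.00
      vertex 0.00 0.00 0.00
    endloop
  endfacet
  facet normal 1.0000 0.0000 0.0000
    outer loop
      vertex 14.00 0.00 0.00
      vertex 14.00 14.00 0.00
      vertex 14.00 14.00 12.00
    endloop
  endfacet
  facet normal 1.0000 0.0000 0.0000
    outer loop
      vertex 14.00 0.00 0.00
      vertex 14.00 14.00 12.00
      vertex 14.00 0.00 12.00
    endloop
  endfacet
endsolid part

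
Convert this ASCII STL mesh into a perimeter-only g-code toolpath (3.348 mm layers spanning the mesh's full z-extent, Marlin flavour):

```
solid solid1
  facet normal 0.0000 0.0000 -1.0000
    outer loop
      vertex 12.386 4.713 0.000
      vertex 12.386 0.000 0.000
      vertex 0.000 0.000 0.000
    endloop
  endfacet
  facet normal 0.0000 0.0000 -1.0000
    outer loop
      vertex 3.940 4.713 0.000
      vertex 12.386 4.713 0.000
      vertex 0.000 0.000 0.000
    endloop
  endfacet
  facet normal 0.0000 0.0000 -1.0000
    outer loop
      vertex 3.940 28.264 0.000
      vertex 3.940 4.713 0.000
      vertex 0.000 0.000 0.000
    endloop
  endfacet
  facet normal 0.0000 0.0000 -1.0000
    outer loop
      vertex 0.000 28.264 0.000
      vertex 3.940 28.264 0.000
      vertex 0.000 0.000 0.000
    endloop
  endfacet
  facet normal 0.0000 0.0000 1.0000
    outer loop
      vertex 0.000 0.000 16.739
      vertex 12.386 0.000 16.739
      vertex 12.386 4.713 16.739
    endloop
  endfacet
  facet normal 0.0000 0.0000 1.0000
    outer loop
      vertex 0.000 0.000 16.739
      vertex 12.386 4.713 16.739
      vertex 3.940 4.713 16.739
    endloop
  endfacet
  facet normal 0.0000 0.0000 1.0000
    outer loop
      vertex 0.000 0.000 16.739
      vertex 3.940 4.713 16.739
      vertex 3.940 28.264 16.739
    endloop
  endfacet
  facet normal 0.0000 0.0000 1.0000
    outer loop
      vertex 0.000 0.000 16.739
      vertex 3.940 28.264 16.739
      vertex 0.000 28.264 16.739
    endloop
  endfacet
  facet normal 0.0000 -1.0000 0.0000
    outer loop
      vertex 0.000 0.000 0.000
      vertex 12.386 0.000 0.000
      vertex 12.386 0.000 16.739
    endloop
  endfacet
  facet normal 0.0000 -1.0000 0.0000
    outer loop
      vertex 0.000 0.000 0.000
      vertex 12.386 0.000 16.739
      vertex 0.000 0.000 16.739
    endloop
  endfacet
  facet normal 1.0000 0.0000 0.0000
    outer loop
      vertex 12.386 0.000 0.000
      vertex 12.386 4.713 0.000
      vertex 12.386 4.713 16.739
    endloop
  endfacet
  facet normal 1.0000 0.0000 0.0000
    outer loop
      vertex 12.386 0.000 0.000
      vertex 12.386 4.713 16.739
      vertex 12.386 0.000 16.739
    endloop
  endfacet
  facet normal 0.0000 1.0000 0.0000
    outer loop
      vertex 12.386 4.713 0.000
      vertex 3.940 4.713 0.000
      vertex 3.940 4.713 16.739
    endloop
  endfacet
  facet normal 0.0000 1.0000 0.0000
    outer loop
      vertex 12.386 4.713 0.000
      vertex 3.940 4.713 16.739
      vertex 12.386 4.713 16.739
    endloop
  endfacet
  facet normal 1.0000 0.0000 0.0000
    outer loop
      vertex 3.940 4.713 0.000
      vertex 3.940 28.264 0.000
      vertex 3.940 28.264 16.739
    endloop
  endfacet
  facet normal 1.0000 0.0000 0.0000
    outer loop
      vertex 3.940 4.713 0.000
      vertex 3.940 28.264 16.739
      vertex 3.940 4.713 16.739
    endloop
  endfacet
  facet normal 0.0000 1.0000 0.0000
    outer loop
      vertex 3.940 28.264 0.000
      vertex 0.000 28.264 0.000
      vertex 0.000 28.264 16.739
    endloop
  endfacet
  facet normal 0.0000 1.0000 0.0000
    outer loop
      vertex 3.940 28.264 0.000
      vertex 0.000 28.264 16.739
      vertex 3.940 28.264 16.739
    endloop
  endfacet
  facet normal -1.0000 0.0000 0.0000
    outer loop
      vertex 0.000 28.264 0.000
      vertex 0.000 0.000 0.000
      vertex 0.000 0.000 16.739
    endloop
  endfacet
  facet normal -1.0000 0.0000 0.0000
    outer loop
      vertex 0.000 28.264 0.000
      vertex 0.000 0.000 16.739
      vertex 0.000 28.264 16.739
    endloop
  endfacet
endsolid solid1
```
; perimeter-only toolpath
G21 ; units = mm
G90 ; absolute positioning
G28 ; home
; layer 1
G0 Z3.348
G0 X0.000 Y0.000
G1 X12.386 Y0.000
G1 X12.386 Y4.713
G1 X3.940 Y4.713
G1 X3.940 Y28.264
G1 X0.000 Y28.264
G1 X0.000 Y0.000
; layer 2
G0 Z6.696
G0 X0.000 Y0.000
G1 X12.386 Y0.000
G1 X12.386 Y4.713
G1 X3.940 Y4.713
G1 X3.940 Y28.264
G1 X0.000 Y28.264
G1 X0.000 Y0.000
; layer 3
G0 Z10.043
G0 X0.000 Y0.000
G1 X12.386 Y0.000
G1 X12.386 Y4.713
G1 X3.940 Y4.713
G1 X3.940 Y28.264
G1 X0.000 Y28.264
G1 X0.000 Y0.000
; layer 4
G0 Z13.391
G0 X0.000 Y0.000
G1 X12.386 Y0.000
G1 X12.386 Y4.713
G1 X3.940 Y4.713
G1 X3.940 Y28.264
G1 X0.000 Y28.264
G1 X0.000 Y0.000
; layer 5
G0 Z16.739
G0 X0.000 Y0.000
G1 X12.386 Y0.000
G1 X12.386 Y4.713
G1 X3.940 Y4.713
G1 X3.940 Y28.264
G1 X0.000 Y28.264
G1 X0.000 Y0.000
M2 ; end

The solid is an L-shaped prism: outer 12.4 × 28.3 mm, arm thicknesses ≈ 4.71 mm (horizontal) and 3.94 mm (vertical), extruded 16.7 mm in z. Slicing at Δz = 3.348 mm — 5 equal slices spanning the solid's height, so layer i sits at z = i·h/5 — gives 5 non-empty perimeters. Each is a 6-segment closed polygon; G0 lifts to the layer z and rapids to the start vertex, then G1 traces the edges.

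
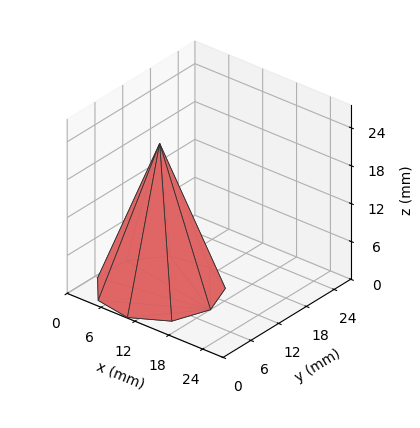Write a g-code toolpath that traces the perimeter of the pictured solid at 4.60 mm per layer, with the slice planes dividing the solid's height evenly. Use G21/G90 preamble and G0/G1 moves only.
Reading the render: the shape is a regular 9-sided pyramid, base circumscribed radius ≈ 9 mm, apex at z ≈ 23 mm (dimensions read to the nearest mm from the axis ticks). For the g-code, the solid's height is divided into equal slices at the stated Δz and each level perimeter traced with G1 moves after a G0 lift.

; perimeter-only toolpath
G21 ; units = mm
G90 ; absolute positioning
G28 ; home
; layer 1
G0 Z4.60
G0 X16.20 Y9.00
G1 X14.51 Y13.63
G1 X10.25 Y16.09
G1 X5.40 Y15.23
G1 X2.23 Y11.46
G1 X2.23 Y6.54
G1 X5.40 Y2.77
G1 X10.25 Y1.91
G1 X14.51 Y4.37
G1 X16.20 Y9.00
; layer 2
G0 Z9.20
G0 X14.40 Y9.00
G1 X13.13 Y12.47
G1 X9.94 Y14.32
G1 X6.30 Y13.67
G1 X3.92 Y10.85
G1 X3.92 Y7.15
G1 X6.30 Y4.33
G1 X9.94 Y3.68
G1 X13.13 Y5.53
G1 X14.40 Y9.00
; layer 3
G0 Z13.80
G0 X12.60 Y9.00
G1 X11.76 Y11.32
G1 X9.62 Y12.54
G1 X7.20 Y12.12
G1 X5.62 Y10.23
G1 X5.62 Y7.77
G1 X7.20 Y5.88
G1 X9.62 Y5.46
G1 X11.76 Y6.68
G1 X12.60 Y9.00
; layer 4
G0 Z18.40
G0 X10.80 Y9.00
G1 X10.38 Y10.16
G1 X9.31 Y10.77
G1 X8.10 Y10.56
G1 X7.31 Y9.62
G1 X7.31 Y8.38
G1 X8.10 Y7.44
G1 X9.31 Y7.23
G1 X10.38 Y7.84
G1 X10.80 Y9.00
M2 ; end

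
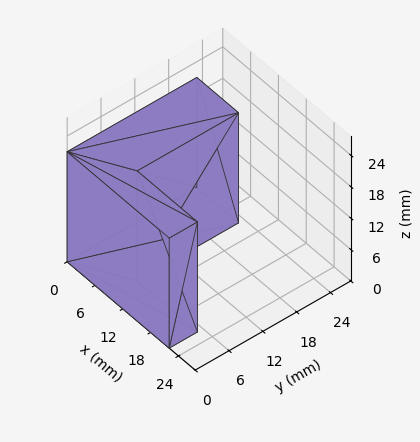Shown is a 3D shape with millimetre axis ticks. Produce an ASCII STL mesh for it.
Reading the render: the shape is an L-shaped prism: outer 22 × 23 mm, arm thicknesses ≈ 5 mm (horizontal) and 9 mm (vertical), extruded 21 mm in z (dimensions read to the nearest mm from the axis ticks). For the STL, each face is triangulated and given an outward normal.

solid part
  facet normal 0.0000 0.0000 -1.0000
    outer loop
      vertex 22.0 5.0 0.0
      vertex 22.0 0.0 0.0
      vertex 0.0 0.0 0.0
    endloop
  endfacet
  facet normal 0.0000 0.0000 -1.0000
    outer loop
      vertex 9.0 5.0 0.0
      vertex 22.0 5.0 0.0
      vertex 0.0 0.0 0.0
    endloop
  endfacet
  facet normal 0.0000 0.0000 -1.0000
    outer loop
      vertex 9.0 23.0 0.0
      vertex 9.0 5.0 0.0
      vertex 0.0 0.0 0.0
    endloop
  endfacet
  facet normal 0.0000 0.0000 -1.0000
    outer loop
      vertex 0.0 23.0 0.0
      vertex 9.0 23.0 0.0
      vertex 0.0 0.0 0.0
    endloop
  endfacet
  facet normal 0.0000 0.0000 1.0000
    outer loop
      vertex 0.0 0.0 21.0
      vertex 22.0 0.0 21.0
      vertex 22.0 5.0 21.0
    endloop
  endfacet
  facet normal 0.0000 0.0000 1.0000
    outer loop
      vertex 0.0 0.0 21.0
      vertex 22.0 5.0 21.0
      vertex 9.0 5.0 21.0
    endloop
  endfacet
  facet normal 0.0000 0.0000 1.0000
    outer loop
      vertex 0.0 0.0 21.0
      vertex 9.0 5.0 21.0
      vertex 9.0 23.0 21.0
    endloop
  endfacet
  facet normal 0.0000 0.0000 1.0000
    outer loop
      vertex 0.0 0.0 21.0
      vertex 9.0 23.0 21.0
      vertex 0.0 23.0 21.0
    endloop
  endfacet
  facet normal 0.0000 -1.0000 0.0000
    outer loop
      vertex 0.0 0.0 0.0
      vertex 22.0 0.0 0.0
      vertex 22.0 0.0 21.0
    endloop
  endfacet
  facet normal 0.0000 -1.0000 0.0000
    outer loop
      vertex 0.0 0.0 0.0
      vertex 22.0 0.0 21.0
      vertex 0.0 0.0 21.0
    endloop
  endfacet
  facet normal 1.0000 0.0000 0.0000
    outer loop
      vertex 22.0 0.0 0.0
      vertex 22.0 5.0 0.0
      vertex 22.0 5.0 21.0
    endloop
  endfacet
  facet normal 1.0000 0.0000 0.0000
    outer loop
      vertex 22.0 0.0 0.0
      vertex 22.0 5.0 21.0
      vertex 22.0 0.0 21.0
    endloop
  endfacet
  facet normal 0.0000 1.0000 0.0000
    outer loop
      vertex 22.0 5.0 0.0
      vertex 9.0 5.0 0.0
      vertex 9.0 5.0 21.0
    endloop
  endfacet
  facet normal 0.0000 1.0000 0.0000
    outer loop
      vertex 22.0 5.0 0.0
      vertex 9.0 5.0 21.0
      vertex 22.0 5.0 21.0
    endloop
  endfacet
  facet normal 1.0000 0.0000 0.0000
    outer loop
      vertex 9.0 5.0 0.0
      vertex 9.0 23.0 0.0
      vertex 9.0 23.0 21.0
    endloop
  endfacet
  facet normal 1.0000 0.0000 0.0000
    outer loop
      vertex 9.0 5.0 0.0
      vertex 9.0 23.0 21.0
      vertex 9.0 5.0 21.0
    endloop
  endfacet
  facet normal 0.0000 1.0000 0.0000
    outer loop
      vertex 9.0 23.0 0.0
      vertex 0.0 23.0 0.0
      vertex 0.0 23.0 21.0
    endloop
  endfacet
  facet normal 0.0000 1.0000 0.0000
    outer loop
      vertex 9.0 23.0 0.0
      vertex 0.0 23.0 21.0
      vertex 9.0 23.0 21.0
    endloop
  endfacet
  facet normal -1.0000 0.0000 0.0000
    outer loop
      vertex 0.0 23.0 0.0
      vertex 0.0 0.0 0.0
      vertex 0.0 0.0 21.0
    endloop
  endfacet
  facet normal -1.0000 0.0000 0.0000
    outer loop
      vertex 0.0 23.0 0.0
      vertex 0.0 0.0 21.0
      vertex 0.0 23.0 21.0
    endloop
  endfacet
endsolid part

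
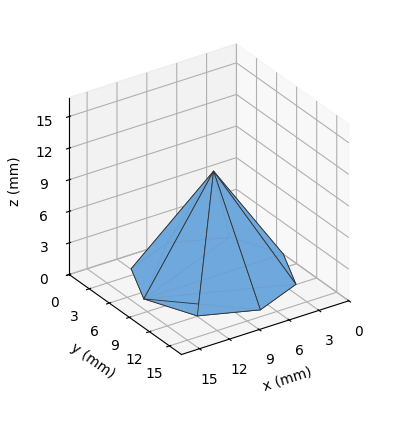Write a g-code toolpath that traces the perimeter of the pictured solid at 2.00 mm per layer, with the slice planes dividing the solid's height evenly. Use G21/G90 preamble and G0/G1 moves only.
Reading the render: the shape is a regular 8-sided pyramid, base circumscribed radius ≈ 7 mm, apex at z ≈ 10 mm (dimensions read to the nearest mm from the axis ticks). For the g-code, the solid's height is divided into equal slices at the stated Δz and each level perimeter traced with G1 moves after a G0 lift.

; perimeter-only toolpath
G21 ; units = mm
G90 ; absolute positioning
G28 ; home
; layer 1
G0 Z2.00
G0 X12.60 Y7.00
G1 X10.96 Y10.96
G1 X7.00 Y12.60
G1 X3.04 Y10.96
G1 X1.40 Y7.00
G1 X3.04 Y3.04
G1 X7.00 Y1.40
G1 X10.96 Y3.04
G1 X12.60 Y7.00
; layer 2
G0 Z4.00
G0 X11.20 Y7.00
G1 X9.97 Y9.97
G1 X7.00 Y11.20
G1 X4.03 Y9.97
G1 X2.80 Y7.00
G1 X4.03 Y4.03
G1 X7.00 Y2.80
G1 X9.97 Y4.03
G1 X11.20 Y7.00
; layer 3
G0 Z6.00
G0 X9.80 Y7.00
G1 X8.98 Y8.98
G1 X7.00 Y9.80
G1 X5.02 Y8.98
G1 X4.20 Y7.00
G1 X5.02 Y5.02
G1 X7.00 Y4.20
G1 X8.98 Y5.02
G1 X9.80 Y7.00
; layer 4
G0 Z8.00
G0 X8.40 Y7.00
G1 X7.99 Y7.99
G1 X7.00 Y8.40
G1 X6.01 Y7.99
G1 X5.60 Y7.00
G1 X6.01 Y6.01
G1 X7.00 Y5.60
G1 X7.99 Y6.01
G1 X8.40 Y7.00
M2 ; end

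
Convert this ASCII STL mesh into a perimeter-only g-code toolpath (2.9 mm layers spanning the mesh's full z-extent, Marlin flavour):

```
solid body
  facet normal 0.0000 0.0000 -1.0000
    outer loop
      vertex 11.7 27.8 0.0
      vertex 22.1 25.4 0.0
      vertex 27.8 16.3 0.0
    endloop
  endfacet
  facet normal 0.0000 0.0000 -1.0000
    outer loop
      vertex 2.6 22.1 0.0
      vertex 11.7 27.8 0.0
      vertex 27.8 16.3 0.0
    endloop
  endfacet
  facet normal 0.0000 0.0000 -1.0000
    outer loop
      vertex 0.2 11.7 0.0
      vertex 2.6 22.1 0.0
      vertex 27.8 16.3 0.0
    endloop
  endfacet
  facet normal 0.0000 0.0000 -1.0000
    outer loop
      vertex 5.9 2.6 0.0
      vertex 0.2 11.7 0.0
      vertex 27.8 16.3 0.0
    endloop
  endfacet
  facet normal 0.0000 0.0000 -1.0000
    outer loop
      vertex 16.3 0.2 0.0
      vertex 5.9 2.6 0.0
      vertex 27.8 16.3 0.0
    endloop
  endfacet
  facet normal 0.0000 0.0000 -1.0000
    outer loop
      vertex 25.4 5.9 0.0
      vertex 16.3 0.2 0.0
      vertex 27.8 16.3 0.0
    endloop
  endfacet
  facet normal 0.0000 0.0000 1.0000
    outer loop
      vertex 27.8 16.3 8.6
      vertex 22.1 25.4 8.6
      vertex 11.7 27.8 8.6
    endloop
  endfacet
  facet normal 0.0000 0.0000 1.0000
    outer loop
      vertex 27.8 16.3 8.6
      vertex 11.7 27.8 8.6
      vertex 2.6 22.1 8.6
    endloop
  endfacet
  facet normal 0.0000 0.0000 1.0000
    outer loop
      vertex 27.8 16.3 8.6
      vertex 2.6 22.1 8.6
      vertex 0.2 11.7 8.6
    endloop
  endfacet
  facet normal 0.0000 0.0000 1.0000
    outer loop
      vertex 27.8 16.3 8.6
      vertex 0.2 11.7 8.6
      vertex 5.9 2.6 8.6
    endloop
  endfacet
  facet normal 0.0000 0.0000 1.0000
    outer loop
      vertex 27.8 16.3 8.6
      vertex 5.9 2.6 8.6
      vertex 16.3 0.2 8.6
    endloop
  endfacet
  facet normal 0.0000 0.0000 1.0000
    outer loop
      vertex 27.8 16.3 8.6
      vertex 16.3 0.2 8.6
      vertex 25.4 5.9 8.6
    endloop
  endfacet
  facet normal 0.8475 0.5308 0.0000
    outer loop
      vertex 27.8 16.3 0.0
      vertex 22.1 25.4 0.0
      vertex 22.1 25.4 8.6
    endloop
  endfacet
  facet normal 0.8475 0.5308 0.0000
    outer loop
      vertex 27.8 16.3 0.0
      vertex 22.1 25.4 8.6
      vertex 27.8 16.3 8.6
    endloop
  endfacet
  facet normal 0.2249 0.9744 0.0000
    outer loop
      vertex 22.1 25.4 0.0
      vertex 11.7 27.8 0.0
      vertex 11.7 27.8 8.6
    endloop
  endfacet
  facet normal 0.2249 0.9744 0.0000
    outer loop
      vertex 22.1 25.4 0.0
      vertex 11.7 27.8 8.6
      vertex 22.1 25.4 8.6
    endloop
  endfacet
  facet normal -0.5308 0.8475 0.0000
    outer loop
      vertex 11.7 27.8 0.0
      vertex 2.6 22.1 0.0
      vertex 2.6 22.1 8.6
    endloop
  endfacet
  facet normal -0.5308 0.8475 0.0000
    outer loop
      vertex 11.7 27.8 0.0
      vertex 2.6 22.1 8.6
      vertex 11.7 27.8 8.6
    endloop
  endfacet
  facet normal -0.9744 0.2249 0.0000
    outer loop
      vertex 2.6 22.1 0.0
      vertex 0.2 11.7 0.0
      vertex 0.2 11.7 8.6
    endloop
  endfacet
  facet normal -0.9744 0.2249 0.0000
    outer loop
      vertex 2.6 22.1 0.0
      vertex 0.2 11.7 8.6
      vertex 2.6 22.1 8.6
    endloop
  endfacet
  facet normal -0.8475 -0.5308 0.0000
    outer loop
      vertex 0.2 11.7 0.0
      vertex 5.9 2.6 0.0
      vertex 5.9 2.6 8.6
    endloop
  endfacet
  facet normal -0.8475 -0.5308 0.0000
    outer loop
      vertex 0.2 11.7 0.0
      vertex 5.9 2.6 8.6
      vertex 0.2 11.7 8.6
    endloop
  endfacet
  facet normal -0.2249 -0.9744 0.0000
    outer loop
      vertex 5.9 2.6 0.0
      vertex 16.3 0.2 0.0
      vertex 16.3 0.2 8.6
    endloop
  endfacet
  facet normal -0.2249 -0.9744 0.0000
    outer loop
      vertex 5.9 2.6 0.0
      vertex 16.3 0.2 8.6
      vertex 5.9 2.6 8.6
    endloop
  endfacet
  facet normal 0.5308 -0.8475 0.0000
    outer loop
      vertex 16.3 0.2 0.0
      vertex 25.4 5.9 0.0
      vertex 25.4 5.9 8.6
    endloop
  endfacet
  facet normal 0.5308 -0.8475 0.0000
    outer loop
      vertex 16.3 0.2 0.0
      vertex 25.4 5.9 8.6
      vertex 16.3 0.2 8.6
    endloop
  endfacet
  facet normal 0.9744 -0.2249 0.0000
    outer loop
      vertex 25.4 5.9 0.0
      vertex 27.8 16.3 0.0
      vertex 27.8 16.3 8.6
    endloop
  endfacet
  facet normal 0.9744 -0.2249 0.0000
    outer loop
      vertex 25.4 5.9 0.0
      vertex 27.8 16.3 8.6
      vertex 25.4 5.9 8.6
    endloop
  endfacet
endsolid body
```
; perimeter-only toolpath
G21 ; units = mm
G90 ; absolute positioning
G28 ; home
; layer 1
G0 Z2.9
G0 X27.8 Y16.3
G1 X22.1 Y25.4
G1 X11.7 Y27.8
G1 X2.6 Y22.1
G1 X0.2 Y11.7
G1 X5.9 Y2.6
G1 X16.3 Y0.2
G1 X25.4 Y5.9
G1 X27.8 Y16.3
; layer 2
G0 Z5.7
G0 X27.8 Y16.3
G1 X22.1 Y25.4
G1 X11.7 Y27.8
G1 X2.6 Y22.1
G1 X0.2 Y11.7
G1 X5.9 Y2.6
G1 X16.3 Y0.2
G1 X25.4 Y5.9
G1 X27.8 Y16.3
; layer 3
G0 Z8.6
G0 X27.8 Y16.3
G1 X22.1 Y25.4
G1 X11.7 Y27.8
G1 X2.6 Y22.1
G1 X0.2 Y11.7
G1 X5.9 Y2.6
G1 X16.3 Y0.2
G1 X25.4 Y5.9
G1 X27.8 Y16.3
M2 ; end

The solid is a regular 8-sided prism (a cylinder approximated with 8 flat sides), circumscribed radius ≈ 14 mm, height ≈ 8.6 mm. Slicing at Δz = 2.9 mm — 3 equal slices spanning the solid's height, so layer i sits at z = i·h/3 — gives 3 non-empty perimeters. Each is a 8-segment closed polygon; G0 lifts to the layer z and rapids to the start vertex, then G1 traces the edges.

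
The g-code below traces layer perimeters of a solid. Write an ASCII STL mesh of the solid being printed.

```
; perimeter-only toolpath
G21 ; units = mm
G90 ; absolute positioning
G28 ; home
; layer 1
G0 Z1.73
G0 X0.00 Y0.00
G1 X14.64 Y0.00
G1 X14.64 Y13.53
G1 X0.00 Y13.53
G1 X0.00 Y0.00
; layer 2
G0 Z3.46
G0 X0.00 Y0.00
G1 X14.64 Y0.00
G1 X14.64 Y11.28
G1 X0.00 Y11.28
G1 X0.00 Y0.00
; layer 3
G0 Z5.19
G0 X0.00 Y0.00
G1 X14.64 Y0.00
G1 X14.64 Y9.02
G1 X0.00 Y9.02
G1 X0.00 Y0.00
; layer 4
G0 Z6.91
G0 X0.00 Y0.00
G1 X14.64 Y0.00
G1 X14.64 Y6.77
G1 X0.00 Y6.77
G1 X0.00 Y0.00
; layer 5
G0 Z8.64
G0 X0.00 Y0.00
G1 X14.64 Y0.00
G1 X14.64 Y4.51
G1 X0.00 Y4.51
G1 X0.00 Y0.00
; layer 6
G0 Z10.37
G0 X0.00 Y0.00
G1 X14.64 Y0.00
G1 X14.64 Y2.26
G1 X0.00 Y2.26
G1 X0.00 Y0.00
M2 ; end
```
solid part
  facet normal 0.0000 0.0000 -1.0000
    outer loop
      vertex 14.64 15.79 0.00
      vertex 14.64 0.00 0.00
      vertex 0.00 0.00 0.00
    endloop
  endfacet
  facet normal 0.0000 0.0000 -1.0000
    outer loop
      vertex 0.00 15.79 0.00
      vertex 14.64 15.79 0.00
      vertex 0.00 0.00 0.00
    endloop
  endfacet
  facet normal 0.0000 -1.0000 0.0000
    outer loop
      vertex 0.00 0.00 0.00
      vertex 14.64 0.00 0.00
      vertex 14.64 0.00 12.10
    endloop
  endfacet
  facet normal 0.0000 -1.0000 0.0000
    outer loop
      vertex 0.00 0.00 0.00
      vertex 14.64 0.00 12.10
      vertex 0.00 0.00 12.10
    endloop
  endfacet
  facet normal 0.0000 0.6083 0.7937
    outer loop
      vertex 0.00 0.00 12.10
      vertex 14.64 0.00 12.10
      vertex 14.64 15.79 0.00
    endloop
  endfacet
  facet normal 0.0000 0.6083 0.7937
    outer loop
      vertex 0.00 0.00 12.10
      vertex 14.64 15.79 0.00
      vertex 0.00 15.79 0.00
    endloop
  endfacet
  facet normal -1.0000 0.0000 0.0000
    outer loop
      vertex 0.00 0.00 12.10
      vertex 0.00 15.79 0.00
      vertex 0.00 0.00 0.00
    endloop
  endfacet
  facet normal 1.0000 0.0000 0.0000
    outer loop
      vertex 14.64 0.00 0.00
      vertex 14.64 15.79 0.00
      vertex 14.64 0.00 12.10
    endloop
  endfacet
endsolid part

The G0 Z moves step by Δz≈1.73 mm. The G1 loops shrink linearly with z, so the solid tapers from its base footprint up to z≈12.1. Closing with a flat bottom cap and the tapered top and triangulating gives 8 facets — a wedge (ramp): 14.6 × 15.8 mm base, rising to 12.1 mm along the y=0 edge and sloping linearly to z=0 at y=15.8.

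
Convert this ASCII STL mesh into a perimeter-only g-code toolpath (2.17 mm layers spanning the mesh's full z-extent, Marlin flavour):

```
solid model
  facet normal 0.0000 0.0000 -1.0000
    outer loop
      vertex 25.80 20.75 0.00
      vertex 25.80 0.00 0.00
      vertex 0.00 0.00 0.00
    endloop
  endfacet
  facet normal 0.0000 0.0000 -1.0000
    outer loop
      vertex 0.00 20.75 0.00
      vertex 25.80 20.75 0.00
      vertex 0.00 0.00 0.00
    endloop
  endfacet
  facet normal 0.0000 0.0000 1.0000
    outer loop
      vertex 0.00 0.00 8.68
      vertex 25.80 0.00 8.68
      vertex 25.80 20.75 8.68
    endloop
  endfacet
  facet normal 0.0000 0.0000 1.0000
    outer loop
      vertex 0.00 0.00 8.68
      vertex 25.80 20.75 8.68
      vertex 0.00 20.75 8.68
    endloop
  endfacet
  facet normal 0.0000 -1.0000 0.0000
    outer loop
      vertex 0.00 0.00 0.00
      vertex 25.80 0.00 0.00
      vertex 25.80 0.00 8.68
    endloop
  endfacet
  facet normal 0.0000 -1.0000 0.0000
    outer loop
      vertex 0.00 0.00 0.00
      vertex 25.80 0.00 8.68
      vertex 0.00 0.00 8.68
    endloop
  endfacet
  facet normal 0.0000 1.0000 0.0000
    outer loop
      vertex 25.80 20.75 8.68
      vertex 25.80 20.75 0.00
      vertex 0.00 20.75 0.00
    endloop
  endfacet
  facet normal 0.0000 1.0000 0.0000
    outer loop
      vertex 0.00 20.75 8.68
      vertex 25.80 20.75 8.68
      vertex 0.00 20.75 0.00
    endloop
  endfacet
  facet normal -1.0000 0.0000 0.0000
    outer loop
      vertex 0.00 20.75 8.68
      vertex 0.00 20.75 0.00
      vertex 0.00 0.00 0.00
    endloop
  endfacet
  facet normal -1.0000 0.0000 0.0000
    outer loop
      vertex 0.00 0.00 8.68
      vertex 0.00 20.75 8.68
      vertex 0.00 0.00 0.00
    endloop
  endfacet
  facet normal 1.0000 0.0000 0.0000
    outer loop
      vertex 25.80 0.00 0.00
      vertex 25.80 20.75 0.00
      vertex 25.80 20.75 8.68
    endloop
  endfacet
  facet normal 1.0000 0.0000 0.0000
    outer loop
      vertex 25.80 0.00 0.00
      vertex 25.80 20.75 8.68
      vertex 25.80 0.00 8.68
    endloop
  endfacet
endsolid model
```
; perimeter-only toolpath
G21 ; units = mm
G90 ; absolute positioning
G28 ; home
; layer 1
G0 Z2.17
G0 X0.00 Y0.00
G1 X25.80 Y0.00
G1 X25.80 Y20.75
G1 X0.00 Y20.75
G1 X0.00 Y0.00
; layer 2
G0 Z4.34
G0 X0.00 Y0.00
G1 X25.80 Y0.00
G1 X25.80 Y20.75
G1 X0.00 Y20.75
G1 X0.00 Y0.00
; layer 3
G0 Z6.51
G0 X0.00 Y0.00
G1 X25.80 Y0.00
G1 X25.80 Y20.75
G1 X0.00 Y20.75
G1 X0.00 Y0.00
; layer 4
G0 Z8.68
G0 X0.00 Y0.00
G1 X25.80 Y0.00
G1 X25.80 Y20.75
G1 X0.00 Y20.75
G1 X0.00 Y0.00
M2 ; end

The solid is a rectangular box, roughly 25.8 × 20.8 mm footprint and 8.68 mm tall. Slicing at Δz = 2.17 mm — 4 equal slices spanning the solid's height, so layer i sits at z = i·h/4 — gives 4 non-empty perimeters. Each is a 4-segment closed polygon; G0 lifts to the layer z and rapids to the start vertex, then G1 traces the edges.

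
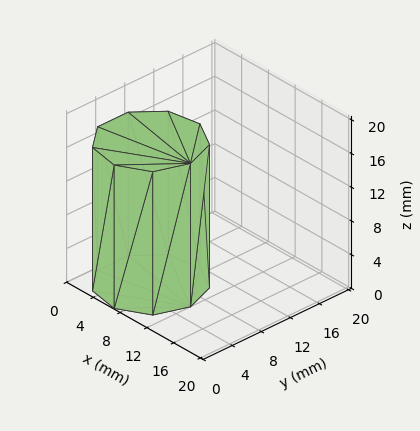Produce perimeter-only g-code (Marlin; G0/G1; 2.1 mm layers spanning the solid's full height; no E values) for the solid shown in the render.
Reading the render: the shape is a regular 9-sided prism (a cylinder approximated with 9 flat sides), circumscribed radius ≈ 6 mm, height ≈ 17 mm (dimensions read to the nearest mm from the axis ticks). For the g-code, the solid's height is divided into equal slices at the stated Δz and each level perimeter traced with G1 moves after a G0 lift.

; perimeter-only toolpath
G21 ; units = mm
G90 ; absolute positioning
G28 ; home
; layer 1
G0 Z2.1
G0 X12.0 Y6.0
G1 X10.6 Y9.9
G1 X7.0 Y11.9
G1 X3.0 Y11.2
G1 X0.4 Y8.1
G1 X0.4 Y3.9
G1 X3.0 Y0.8
G1 X7.0 Y0.1
G1 X10.6 Y2.1
G1 X12.0 Y6.0
; layer 2
G0 Z4.2
G0 X12.0 Y6.0
G1 X10.6 Y9.9
G1 X7.0 Y11.9
G1 X3.0 Y11.2
G1 X0.4 Y8.1
G1 X0.4 Y3.9
G1 X3.0 Y0.8
G1 X7.0 Y0.1
G1 X10.6 Y2.1
G1 X12.0 Y6.0
; layer 3
G0 Z6.4
G0 X12.0 Y6.0
G1 X10.6 Y9.9
G1 X7.0 Y11.9
G1 X3.0 Y11.2
G1 X0.4 Y8.1
G1 X0.4 Y3.9
G1 X3.0 Y0.8
G1 X7.0 Y0.1
G1 X10.6 Y2.1
G1 X12.0 Y6.0
; layer 4
G0 Z8.5
G0 X12.0 Y6.0
G1 X10.6 Y9.9
G1 X7.0 Y11.9
G1 X3.0 Y11.2
G1 X0.4 Y8.1
G1 X0.4 Y3.9
G1 X3.0 Y0.8
G1 X7.0 Y0.1
G1 X10.6 Y2.1
G1 X12.0 Y6.0
; layer 5
G0 Z10.6
G0 X12.0 Y6.0
G1 X10.6 Y9.9
G1 X7.0 Y11.9
G1 X3.0 Y11.2
G1 X0.4 Y8.1
G1 X0.4 Y3.9
G1 X3.0 Y0.8
G1 X7.0 Y0.1
G1 X10.6 Y2.1
G1 X12.0 Y6.0
; layer 6
G0 Z12.8
G0 X12.0 Y6.0
G1 X10.6 Y9.9
G1 X7.0 Y11.9
G1 X3.0 Y11.2
G1 X0.4 Y8.1
G1 X0.4 Y3.9
G1 X3.0 Y0.8
G1 X7.0 Y0.1
G1 X10.6 Y2.1
G1 X12.0 Y6.0
; layer 7
G0 Z14.9
G0 X12.0 Y6.0
G1 X10.6 Y9.9
G1 X7.0 Y11.9
G1 X3.0 Y11.2
G1 X0.4 Y8.1
G1 X0.4 Y3.9
G1 X3.0 Y0.8
G1 X7.0 Y0.1
G1 X10.6 Y2.1
G1 X12.0 Y6.0
; layer 8
G0 Z17.0
G0 X12.0 Y6.0
G1 X10.6 Y9.9
G1 X7.0 Y11.9
G1 X3.0 Y11.2
G1 X0.4 Y8.1
G1 X0.4 Y3.9
G1 X3.0 Y0.8
G1 X7.0 Y0.1
G1 X10.6 Y2.1
G1 X12.0 Y6.0
M2 ; end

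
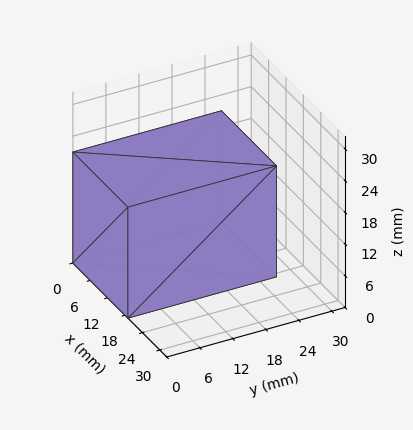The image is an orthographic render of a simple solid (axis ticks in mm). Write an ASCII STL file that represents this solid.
Reading the render: the shape is a rectangular box, roughly 19 × 27 mm footprint and 21 mm tall (dimensions read to the nearest mm from the axis ticks). For the STL, each face is triangulated and given an outward normal.

solid part
  facet normal 0.0000 0.0000 -1.0000
    outer loop
      vertex 19.000 27.000 0.000
      vertex 19.000 0.000 0.000
      vertex 0.000 0.000 0.000
    endloop
  endfacet
  facet normal 0.0000 0.0000 -1.0000
    outer loop
      vertex 0.000 27.000 0.000
      vertex 19.000 27.000 0.000
      vertex 0.000 0.000 0.000
    endloop
  endfacet
  facet normal 0.0000 0.0000 1.0000
    outer loop
      vertex 0.000 0.000 21.000
      vertex 19.000 0.000 21.000
      vertex 19.000 27.000 21.000
    endloop
  endfacet
  facet normal 0.0000 0.0000 1.0000
    outer loop
      vertex 0.000 0.000 21.000
      vertex 19.000 27.000 21.000
      vertex 0.000 27.000 21.000
    endloop
  endfacet
  facet normal 0.0000 -1.0000 0.0000
    outer loop
      vertex 0.000 0.000 0.000
      vertex 19.000 0.000 0.000
      vertex 19.000 0.000 21.000
    endloop
  endfacet
  facet normal 0.0000 -1.0000 0.0000
    outer loop
      vertex 0.000 0.000 0.000
      vertex 19.000 0.000 21.000
      vertex 0.000 0.000 21.000
    endloop
  endfacet
  facet normal 0.0000 1.0000 0.0000
    outer loop
      vertex 19.000 27.000 21.000
      vertex 19.000 27.000 0.000
      vertex 0.000 27.000 0.000
    endloop
  endfacet
  facet normal 0.0000 1.0000 0.0000
    outer loop
      vertex 0.000 27.000 21.000
      vertex 19.000 27.000 21.000
      vertex 0.000 27.000 0.000
    endloop
  endfacet
  facet normal -1.0000 0.0000 0.0000
    outer loop
      vertex 0.000 27.000 21.000
      vertex 0.000 27.000 0.000
      vertex 0.000 0.000 0.000
    endloop
  endfacet
  facet normal -1.0000 0.0000 0.0000
    outer loop
      vertex 0.000 0.000 21.000
      vertex 0.000 27.000 21.000
      vertex 0.000 0.000 0.000
    endloop
  endfacet
  facet normal 1.0000 0.0000 0.0000
    outer loop
      vertex 19.000 0.000 0.000
      vertex 19.000 27.000 0.000
      vertex 19.000 27.000 21.000
    endloop
  endfacet
  facet normal 1.0000 0.0000 0.0000
    outer loop
      vertex 19.000 0.000 0.000
      vertex 19.000 27.000 21.000
      vertex 19.000 0.000 21.000
    endloop
  endfacet
endsolid part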